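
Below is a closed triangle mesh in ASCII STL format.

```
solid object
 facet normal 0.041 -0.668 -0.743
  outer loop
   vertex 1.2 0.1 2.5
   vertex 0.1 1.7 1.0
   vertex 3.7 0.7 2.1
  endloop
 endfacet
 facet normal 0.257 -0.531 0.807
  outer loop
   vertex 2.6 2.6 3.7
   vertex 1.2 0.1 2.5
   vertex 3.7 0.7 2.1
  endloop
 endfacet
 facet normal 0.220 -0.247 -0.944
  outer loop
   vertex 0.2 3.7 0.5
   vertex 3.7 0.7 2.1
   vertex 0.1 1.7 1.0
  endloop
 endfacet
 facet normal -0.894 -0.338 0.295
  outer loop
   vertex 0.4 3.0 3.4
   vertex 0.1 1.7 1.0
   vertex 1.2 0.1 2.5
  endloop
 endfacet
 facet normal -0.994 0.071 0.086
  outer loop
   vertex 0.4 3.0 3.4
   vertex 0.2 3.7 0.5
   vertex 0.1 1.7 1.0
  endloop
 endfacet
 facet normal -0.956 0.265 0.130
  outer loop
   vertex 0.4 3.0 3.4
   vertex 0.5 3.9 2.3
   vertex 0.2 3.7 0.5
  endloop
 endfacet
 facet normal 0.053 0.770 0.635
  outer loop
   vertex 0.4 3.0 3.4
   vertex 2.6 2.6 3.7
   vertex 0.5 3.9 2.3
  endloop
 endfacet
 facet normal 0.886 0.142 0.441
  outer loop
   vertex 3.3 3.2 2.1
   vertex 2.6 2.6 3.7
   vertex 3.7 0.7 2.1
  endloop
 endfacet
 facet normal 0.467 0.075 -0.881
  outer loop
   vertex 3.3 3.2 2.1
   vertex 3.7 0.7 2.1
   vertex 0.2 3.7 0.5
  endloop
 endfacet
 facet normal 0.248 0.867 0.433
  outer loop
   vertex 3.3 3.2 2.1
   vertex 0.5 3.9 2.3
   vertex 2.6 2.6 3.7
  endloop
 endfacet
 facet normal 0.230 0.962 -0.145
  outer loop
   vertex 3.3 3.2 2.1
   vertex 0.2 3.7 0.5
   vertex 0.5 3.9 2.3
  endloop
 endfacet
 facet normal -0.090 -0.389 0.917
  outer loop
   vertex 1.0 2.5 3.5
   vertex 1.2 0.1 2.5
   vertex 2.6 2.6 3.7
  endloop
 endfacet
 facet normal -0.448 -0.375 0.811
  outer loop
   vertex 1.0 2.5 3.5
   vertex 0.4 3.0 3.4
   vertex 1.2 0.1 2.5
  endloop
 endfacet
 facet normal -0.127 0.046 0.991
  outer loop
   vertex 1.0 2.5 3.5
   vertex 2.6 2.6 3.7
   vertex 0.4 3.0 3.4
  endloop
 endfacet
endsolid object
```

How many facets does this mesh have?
14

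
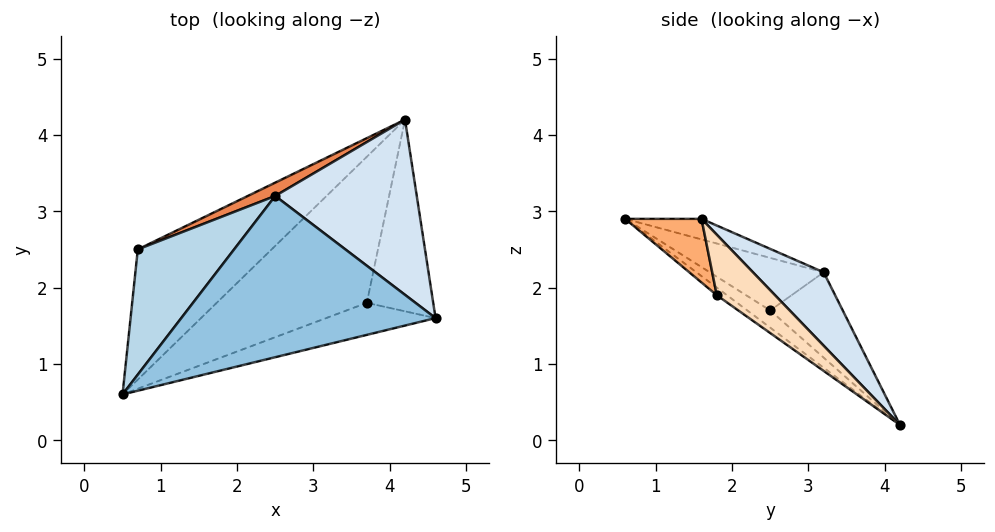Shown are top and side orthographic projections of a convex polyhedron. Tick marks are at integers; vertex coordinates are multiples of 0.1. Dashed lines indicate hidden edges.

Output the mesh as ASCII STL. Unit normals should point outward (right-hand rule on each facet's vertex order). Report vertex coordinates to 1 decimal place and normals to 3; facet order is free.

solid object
 facet normal -0.109 -0.523 -0.846
  outer loop
   vertex 0.7 2.5 1.7
   vertex 4.2 4.2 0.2
   vertex 0.5 0.6 2.9
  endloop
 endfacet
 facet normal -0.077 0.314 0.946
  outer loop
   vertex 2.5 3.2 2.2
   vertex 0.5 0.6 2.9
   vertex 4.6 1.6 2.9
  endloop
 endfacet
 facet normal -0.410 0.518 0.751
  outer loop
   vertex 2.5 3.2 2.2
   vertex 0.7 2.5 1.7
   vertex 0.5 0.6 2.9
  endloop
 endfacet
 facet normal 0.327 0.705 0.630
  outer loop
   vertex 2.5 3.2 2.2
   vertex 4.6 1.6 2.9
   vertex 4.2 4.2 0.2
  endloop
 endfacet
 facet normal -0.390 0.912 0.125
  outer loop
   vertex 2.5 3.2 2.2
   vertex 4.2 4.2 0.2
   vertex 0.7 2.5 1.7
  endloop
 endfacet
 facet normal 0.219 -0.900 -0.377
  outer loop
   vertex 3.7 1.8 1.9
   vertex 4.6 1.6 2.9
   vertex 0.5 0.6 2.9
  endloop
 endfacet
 facet normal -0.042 -0.572 -0.819
  outer loop
   vertex 3.7 1.8 1.9
   vertex 0.5 0.6 2.9
   vertex 4.2 4.2 0.2
  endloop
 endfacet
 facet normal 0.561 -0.553 -0.616
  outer loop
   vertex 3.7 1.8 1.9
   vertex 4.2 4.2 0.2
   vertex 4.6 1.6 2.9
  endloop
 endfacet
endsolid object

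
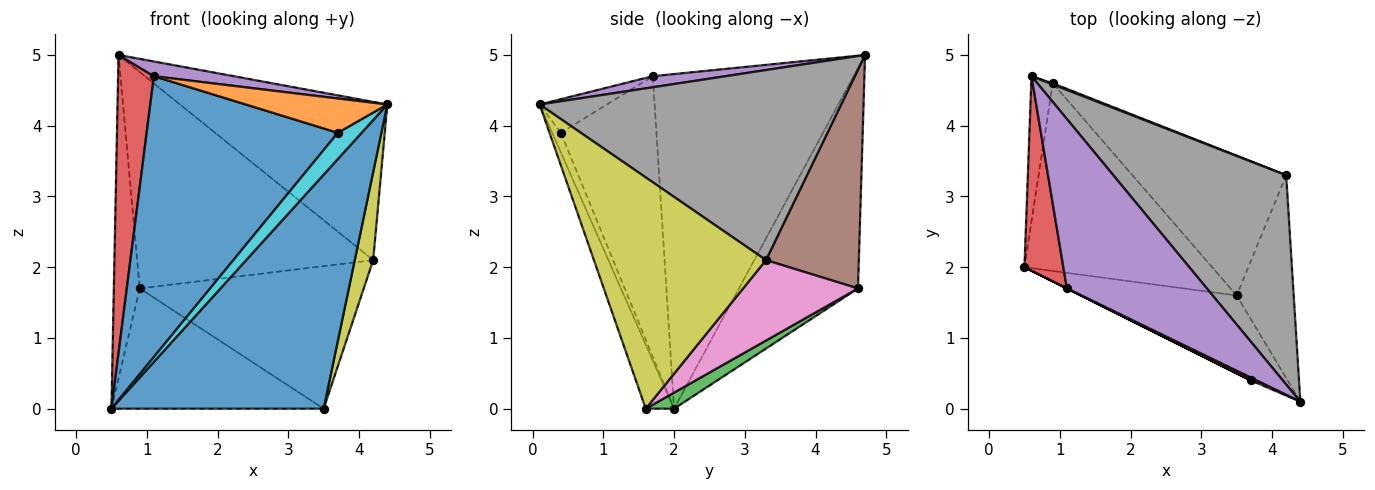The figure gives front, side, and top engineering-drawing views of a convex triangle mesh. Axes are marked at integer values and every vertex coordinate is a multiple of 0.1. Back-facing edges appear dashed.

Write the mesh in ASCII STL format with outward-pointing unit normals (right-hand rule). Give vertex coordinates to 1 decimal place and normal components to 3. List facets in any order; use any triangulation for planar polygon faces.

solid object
 facet normal -0.126 -0.945 -0.303
  outer loop
   vertex 3.5 1.6 0.0
   vertex 4.4 0.1 4.3
   vertex 0.5 2.0 0.0
  endloop
 endfacet
 facet normal -0.973 0.212 -0.095
  outer loop
   vertex 0.9 4.6 1.7
   vertex 0.5 2.0 0.0
   vertex 0.6 4.7 5.0
  endloop
 endfacet
 facet normal 0.072 0.538 -0.840
  outer loop
   vertex 0.9 4.6 1.7
   vertex 3.5 1.6 0.0
   vertex 0.5 2.0 0.0
  endloop
 endfacet
 facet normal -0.978 -0.174 0.114
  outer loop
   vertex 1.1 1.7 4.7
   vertex 0.6 4.7 5.0
   vertex 0.5 2.0 0.0
  endloop
 endfacet
 facet normal 0.079 -0.086 0.993
  outer loop
   vertex 1.1 1.7 4.7
   vertex 4.4 0.1 4.3
   vertex 0.6 4.7 5.0
  endloop
 endfacet
 facet normal 0.366 0.931 0.005
  outer loop
   vertex 4.2 3.3 2.1
   vertex 0.9 4.6 1.7
   vertex 0.6 4.7 5.0
  endloop
 endfacet
 facet normal 0.344 0.671 -0.657
  outer loop
   vertex 4.2 3.3 2.1
   vertex 3.5 1.6 0.0
   vertex 0.9 4.6 1.7
  endloop
 endfacet
 facet normal 0.659 0.453 0.600
  outer loop
   vertex 4.2 3.3 2.1
   vertex 0.6 4.7 5.0
   vertex 4.4 0.1 4.3
  endloop
 endfacet
 facet normal 0.966 -0.103 -0.238
  outer loop
   vertex 4.2 3.3 2.1
   vertex 4.4 0.1 4.3
   vertex 3.5 1.6 0.0
  endloop
 endfacet
 facet normal -0.341 -0.934 -0.103
  outer loop
   vertex 3.7 0.4 3.9
   vertex 0.5 2.0 0.0
   vertex 4.4 0.1 4.3
  endloop
 endfacet
 facet normal -0.447 -0.894 0.000
  outer loop
   vertex 3.7 0.4 3.9
   vertex 1.1 1.7 4.7
   vertex 0.5 2.0 0.0
  endloop
 endfacet
 facet normal -0.428 -0.901 0.073
  outer loop
   vertex 3.7 0.4 3.9
   vertex 4.4 0.1 4.3
   vertex 1.1 1.7 4.7
  endloop
 endfacet
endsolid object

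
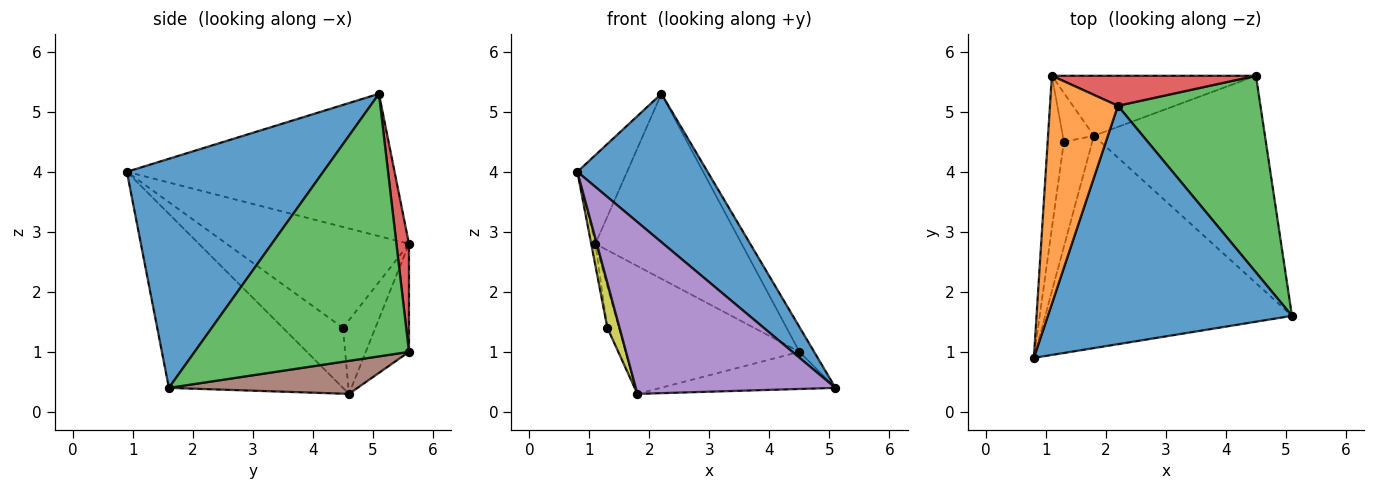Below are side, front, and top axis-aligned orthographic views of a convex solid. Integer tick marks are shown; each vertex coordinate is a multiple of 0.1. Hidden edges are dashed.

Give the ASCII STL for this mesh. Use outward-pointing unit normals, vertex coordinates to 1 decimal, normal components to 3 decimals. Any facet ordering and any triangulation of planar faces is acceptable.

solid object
 facet normal 0.623 -0.413 0.664
  outer loop
   vertex 2.2 5.1 5.3
   vertex 0.8 0.9 4.0
   vertex 5.1 1.6 0.4
  endloop
 endfacet
 facet normal -0.890 0.165 0.425
  outer loop
   vertex 2.2 5.1 5.3
   vertex 1.1 5.6 2.8
   vertex 0.8 0.9 4.0
  endloop
 endfacet
 facet normal 0.877 0.060 0.476
  outer loop
   vertex 4.5 5.6 1.0
   vertex 2.2 5.1 5.3
   vertex 5.1 1.6 0.4
  endloop
 endfacet
 facet normal 0.084 0.984 0.160
  outer loop
   vertex 4.5 5.6 1.0
   vertex 1.1 5.6 2.8
   vertex 2.2 5.1 5.3
  endloop
 endfacet
 facet normal -0.481 -0.552 -0.682
  outer loop
   vertex 1.8 4.6 0.3
   vertex 5.1 1.6 0.4
   vertex 0.8 0.9 4.0
  endloop
 endfacet
 facet normal 0.187 0.173 -0.967
  outer loop
   vertex 1.8 4.6 0.3
   vertex 4.5 5.6 1.0
   vertex 5.1 1.6 0.4
  endloop
 endfacet
 facet normal -0.220 0.883 -0.415
  outer loop
   vertex 1.8 4.6 0.3
   vertex 1.1 5.6 2.8
   vertex 4.5 5.6 1.0
  endloop
 endfacet
 facet normal -0.987 0.022 -0.159
  outer loop
   vertex 1.3 4.5 1.4
   vertex 0.8 0.9 4.0
   vertex 1.1 5.6 2.8
  endloop
 endfacet
 facet normal -0.889 -0.180 -0.421
  outer loop
   vertex 1.3 4.5 1.4
   vertex 1.8 4.6 0.3
   vertex 0.8 0.9 4.0
  endloop
 endfacet
 facet normal -0.875 0.311 -0.370
  outer loop
   vertex 1.3 4.5 1.4
   vertex 1.1 5.6 2.8
   vertex 1.8 4.6 0.3
  endloop
 endfacet
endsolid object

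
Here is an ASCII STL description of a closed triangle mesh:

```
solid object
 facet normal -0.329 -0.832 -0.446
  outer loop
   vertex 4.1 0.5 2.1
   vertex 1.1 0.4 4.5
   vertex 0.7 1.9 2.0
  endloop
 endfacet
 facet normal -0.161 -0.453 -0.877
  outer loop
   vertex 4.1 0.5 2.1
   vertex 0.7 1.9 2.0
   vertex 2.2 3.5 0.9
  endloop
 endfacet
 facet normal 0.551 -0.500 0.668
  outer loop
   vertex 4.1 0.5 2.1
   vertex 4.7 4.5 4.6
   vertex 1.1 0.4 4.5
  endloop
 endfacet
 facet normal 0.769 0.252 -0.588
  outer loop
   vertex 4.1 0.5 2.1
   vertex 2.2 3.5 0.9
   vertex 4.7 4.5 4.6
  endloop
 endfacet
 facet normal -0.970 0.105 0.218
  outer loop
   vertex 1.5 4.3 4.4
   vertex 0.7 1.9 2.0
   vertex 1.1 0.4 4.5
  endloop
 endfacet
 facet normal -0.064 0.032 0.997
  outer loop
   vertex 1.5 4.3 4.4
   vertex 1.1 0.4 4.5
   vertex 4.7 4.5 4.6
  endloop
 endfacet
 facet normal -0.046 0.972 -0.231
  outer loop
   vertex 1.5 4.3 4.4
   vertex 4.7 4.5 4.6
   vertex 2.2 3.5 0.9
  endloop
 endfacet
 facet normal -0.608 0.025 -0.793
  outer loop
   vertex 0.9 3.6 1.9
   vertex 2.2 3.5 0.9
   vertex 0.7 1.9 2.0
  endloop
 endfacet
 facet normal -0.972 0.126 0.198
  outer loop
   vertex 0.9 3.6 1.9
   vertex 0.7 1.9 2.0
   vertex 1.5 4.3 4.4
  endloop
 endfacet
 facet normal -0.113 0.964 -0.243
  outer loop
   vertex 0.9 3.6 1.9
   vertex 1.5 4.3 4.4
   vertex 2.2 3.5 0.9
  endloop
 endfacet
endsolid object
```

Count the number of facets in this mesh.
10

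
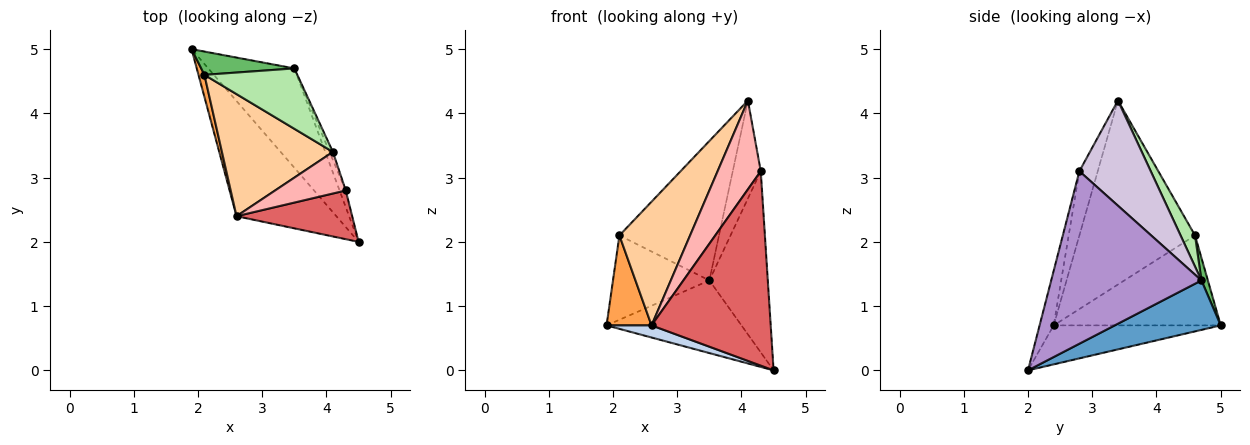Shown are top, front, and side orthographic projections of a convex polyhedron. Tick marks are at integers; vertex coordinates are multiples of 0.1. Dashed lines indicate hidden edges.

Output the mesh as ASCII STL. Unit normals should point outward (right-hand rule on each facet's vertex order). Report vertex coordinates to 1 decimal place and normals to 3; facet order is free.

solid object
 facet normal 0.421 0.536 -0.732
  outer loop
   vertex 3.5 4.7 1.4
   vertex 4.5 2.0 0.0
   vertex 1.9 5.0 0.7
  endloop
 endfacet
 facet normal -0.362 -0.097 -0.927
  outer loop
   vertex 2.6 2.4 0.7
   vertex 1.9 5.0 0.7
   vertex 4.5 2.0 0.0
  endloop
 endfacet
 facet normal -0.964 -0.259 0.064
  outer loop
   vertex 2.1 4.6 2.1
   vertex 1.9 5.0 0.7
   vertex 2.6 2.4 0.7
  endloop
 endfacet
 facet normal -0.759 -0.464 0.458
  outer loop
   vertex 2.1 4.6 2.1
   vertex 2.6 2.4 0.7
   vertex 4.1 3.4 4.2
  endloop
 endfacet
 facet normal 0.064 0.962 0.266
  outer loop
   vertex 2.1 4.6 2.1
   vertex 3.5 4.7 1.4
   vertex 1.9 5.0 0.7
  endloop
 endfacet
 facet normal 0.132 0.910 0.394
  outer loop
   vertex 2.1 4.6 2.1
   vertex 4.1 3.4 4.2
   vertex 3.5 4.7 1.4
  endloop
 endfacet
 facet normal -0.114 -0.964 0.241
  outer loop
   vertex 4.3 2.8 3.1
   vertex 2.6 2.4 0.7
   vertex 4.5 2.0 0.0
  endloop
 endfacet
 facet normal -0.360 -0.845 0.396
  outer loop
   vertex 4.3 2.8 3.1
   vertex 4.1 3.4 4.2
   vertex 2.6 2.4 0.7
  endloop
 endfacet
 facet normal 0.931 0.362 -0.033
  outer loop
   vertex 4.3 2.8 3.1
   vertex 4.5 2.0 0.0
   vertex 3.5 4.7 1.4
  endloop
 endfacet
 facet normal 0.931 0.365 -0.030
  outer loop
   vertex 4.3 2.8 3.1
   vertex 3.5 4.7 1.4
   vertex 4.1 3.4 4.2
  endloop
 endfacet
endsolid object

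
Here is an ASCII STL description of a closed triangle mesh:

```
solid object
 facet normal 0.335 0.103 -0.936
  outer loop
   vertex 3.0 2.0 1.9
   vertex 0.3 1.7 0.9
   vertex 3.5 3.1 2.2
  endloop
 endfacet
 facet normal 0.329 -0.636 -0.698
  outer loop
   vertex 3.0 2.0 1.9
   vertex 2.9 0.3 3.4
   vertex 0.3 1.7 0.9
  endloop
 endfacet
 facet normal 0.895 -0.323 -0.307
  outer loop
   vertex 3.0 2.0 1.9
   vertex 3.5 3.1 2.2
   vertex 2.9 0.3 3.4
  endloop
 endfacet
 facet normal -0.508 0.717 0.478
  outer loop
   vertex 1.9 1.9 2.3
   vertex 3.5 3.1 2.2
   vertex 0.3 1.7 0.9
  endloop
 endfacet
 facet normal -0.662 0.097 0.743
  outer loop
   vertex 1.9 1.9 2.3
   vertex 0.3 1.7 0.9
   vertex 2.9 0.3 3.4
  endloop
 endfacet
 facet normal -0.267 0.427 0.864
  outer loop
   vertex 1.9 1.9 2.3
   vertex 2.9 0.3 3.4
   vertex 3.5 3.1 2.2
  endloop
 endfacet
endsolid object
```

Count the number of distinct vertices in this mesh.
5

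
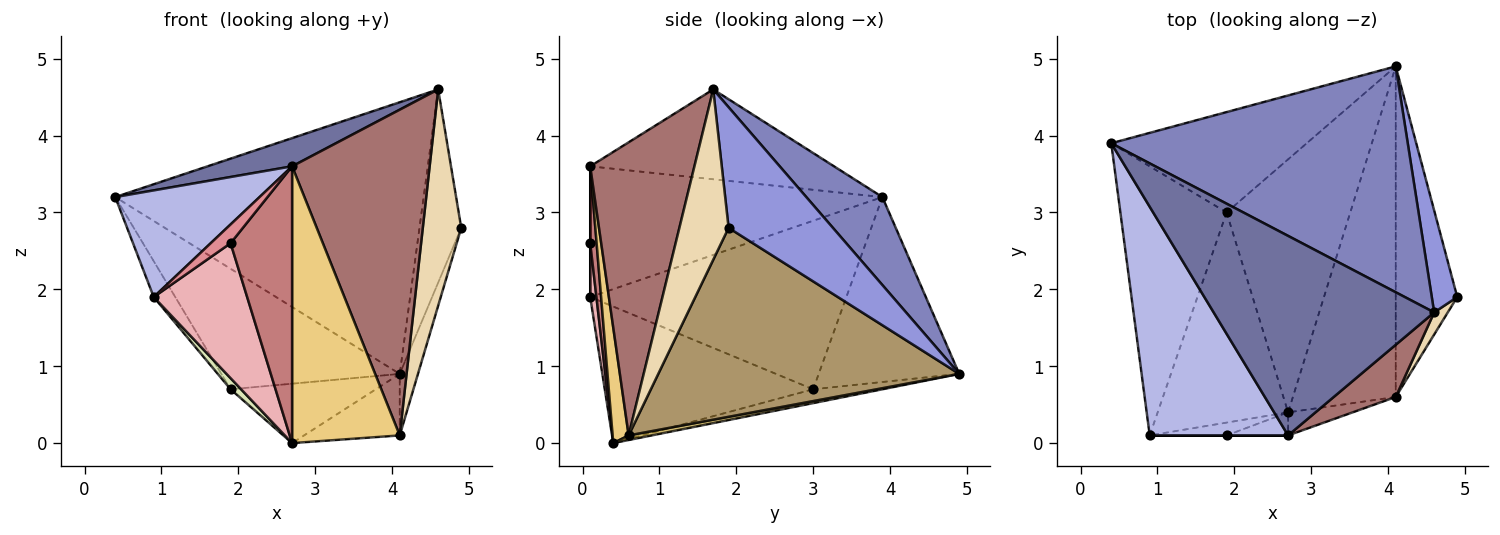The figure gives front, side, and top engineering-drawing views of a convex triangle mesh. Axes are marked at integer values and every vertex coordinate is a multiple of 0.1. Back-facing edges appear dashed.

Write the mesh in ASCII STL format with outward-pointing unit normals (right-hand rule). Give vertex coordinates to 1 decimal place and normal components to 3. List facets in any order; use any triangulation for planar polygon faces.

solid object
 facet normal -0.374 -0.130 0.918
  outer loop
   vertex 4.6 1.7 4.6
   vertex 0.4 3.9 3.2
   vertex 2.7 0.1 3.6
  endloop
 endfacet
 facet normal 0.186 0.755 0.628
  outer loop
   vertex 4.6 1.7 4.6
   vertex 4.1 4.9 0.9
   vertex 0.4 3.9 3.2
  endloop
 endfacet
 facet normal 0.911 0.365 0.192
  outer loop
   vertex 4.6 1.7 4.6
   vertex 4.9 1.9 2.8
   vertex 4.1 4.9 0.9
  endloop
 endfacet
 facet normal -0.650 -0.321 0.689
  outer loop
   vertex 0.9 0.1 1.9
   vertex 2.7 0.1 3.6
   vertex 0.4 3.9 3.2
  endloop
 endfacet
 facet normal -0.518 0.657 -0.547
  outer loop
   vertex 1.9 3.0 0.7
   vertex 0.4 3.9 3.2
   vertex 4.1 4.9 0.9
  endloop
 endfacet
 facet normal -0.108 0.227 -0.968
  outer loop
   vertex 1.9 3.0 0.7
   vertex 4.1 4.9 0.9
   vertex 2.7 0.4 0.0
  endloop
 endfacet
 facet normal -0.844 0.071 -0.532
  outer loop
   vertex 1.9 3.0 0.7
   vertex 0.9 0.1 1.9
   vertex 0.4 3.9 3.2
  endloop
 endfacet
 facet normal -0.723 -0.036 -0.690
  outer loop
   vertex 1.9 3.0 0.7
   vertex 2.7 0.4 0.0
   vertex 0.9 0.1 1.9
  endloop
 endfacet
 facet normal 0.949 0.057 -0.309
  outer loop
   vertex 4.1 0.6 0.1
   vertex 4.1 4.9 0.9
   vertex 4.9 1.9 2.8
  endloop
 endfacet
 facet normal 0.044 0.183 -0.982
  outer loop
   vertex 4.1 0.6 0.1
   vertex 2.7 0.4 0.0
   vertex 4.1 4.9 0.9
  endloop
 endfacet
 facet normal 0.147 -0.986 -0.082
  outer loop
   vertex 4.1 0.6 0.1
   vertex 2.7 0.1 3.6
   vertex 2.7 0.4 0.0
  endloop
 endfacet
 facet normal 0.786 -0.614 0.063
  outer loop
   vertex 4.1 0.6 0.1
   vertex 4.9 1.9 2.8
   vertex 4.6 1.7 4.6
  endloop
 endfacet
 facet normal 0.599 -0.791 0.127
  outer loop
   vertex 4.1 0.6 0.1
   vertex 4.6 1.7 4.6
   vertex 2.7 0.1 3.6
  endloop
 endfacet
 facet normal 0.103 -0.991 -0.083
  outer loop
   vertex 1.9 0.1 2.6
   vertex 2.7 0.4 0.0
   vertex 2.7 0.1 3.6
  endloop
 endfacet
 facet normal 0.000 -1.000 0.000
  outer loop
   vertex 1.9 0.1 2.6
   vertex 2.7 0.1 3.6
   vertex 0.9 0.1 1.9
  endloop
 endfacet
 facet normal 0.066 -0.993 -0.094
  outer loop
   vertex 1.9 0.1 2.6
   vertex 0.9 0.1 1.9
   vertex 2.7 0.4 0.0
  endloop
 endfacet
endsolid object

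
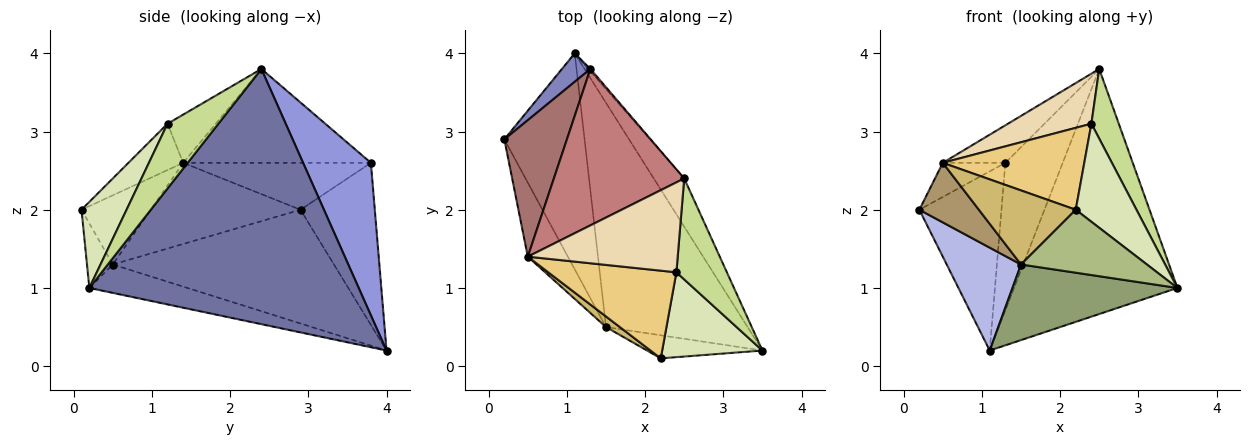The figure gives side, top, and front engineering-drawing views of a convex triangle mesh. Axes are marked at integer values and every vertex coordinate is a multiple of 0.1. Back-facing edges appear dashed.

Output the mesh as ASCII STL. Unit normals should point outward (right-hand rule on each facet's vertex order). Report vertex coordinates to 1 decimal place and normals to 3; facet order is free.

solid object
 facet normal 0.851 0.516 -0.102
  outer loop
   vertex 2.5 2.4 3.8
   vertex 3.5 0.2 1.0
   vertex 1.1 4.0 0.2
  endloop
 endfacet
 facet normal -0.666 0.736 0.117
  outer loop
   vertex 1.3 3.8 2.6
   vertex 1.1 4.0 0.2
   vertex 0.2 2.9 2.0
  endloop
 endfacet
 facet normal 0.763 0.646 -0.010
  outer loop
   vertex 1.3 3.8 2.6
   vertex 2.5 2.4 3.8
   vertex 1.1 4.0 0.2
  endloop
 endfacet
 facet normal -0.788 -0.265 -0.556
  outer loop
   vertex 1.5 0.5 1.3
   vertex 0.2 2.9 2.0
   vertex 1.1 4.0 0.2
  endloop
 endfacet
 facet normal -0.187 -0.314 -0.931
  outer loop
   vertex 1.5 0.5 1.3
   vertex 1.1 4.0 0.2
   vertex 3.5 0.2 1.0
  endloop
 endfacet
 facet normal -0.189 -0.922 -0.338
  outer loop
   vertex 2.2 0.1 2.0
   vertex 1.5 0.5 1.3
   vertex 3.5 0.2 1.0
  endloop
 endfacet
 facet normal 0.726 -0.391 0.566
  outer loop
   vertex 2.4 1.2 3.1
   vertex 3.5 0.2 1.0
   vertex 2.5 2.4 3.8
  endloop
 endfacet
 facet normal 0.490 -0.659 0.570
  outer loop
   vertex 2.4 1.2 3.1
   vertex 2.2 0.1 2.0
   vertex 3.5 0.2 1.0
  endloop
 endfacet
 facet normal -0.845 -0.336 -0.417
  outer loop
   vertex 0.5 1.4 2.6
   vertex 0.2 2.9 2.0
   vertex 1.5 0.5 1.3
  endloop
 endfacet
 facet normal -0.577 -0.808 0.115
  outer loop
   vertex 0.5 1.4 2.6
   vertex 1.5 0.5 1.3
   vertex 2.2 0.1 2.0
  endloop
 endfacet
 facet normal -0.255 -0.660 0.706
  outer loop
   vertex 0.5 1.4 2.6
   vertex 2.2 0.1 2.0
   vertex 2.4 1.2 3.1
  endloop
 endfacet
 facet normal -0.271 -0.468 0.841
  outer loop
   vertex 0.5 1.4 2.6
   vertex 2.4 1.2 3.1
   vertex 2.5 2.4 3.8
  endloop
 endfacet
 facet normal -0.588 0.196 0.784
  outer loop
   vertex 0.5 1.4 2.6
   vertex 1.3 3.8 2.6
   vertex 0.2 2.9 2.0
  endloop
 endfacet
 facet normal -0.574 0.191 0.797
  outer loop
   vertex 0.5 1.4 2.6
   vertex 2.5 2.4 3.8
   vertex 1.3 3.8 2.6
  endloop
 endfacet
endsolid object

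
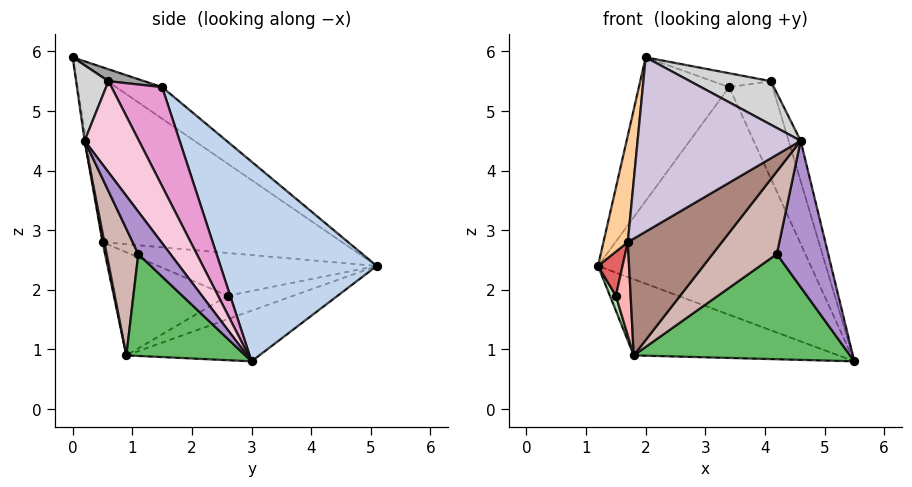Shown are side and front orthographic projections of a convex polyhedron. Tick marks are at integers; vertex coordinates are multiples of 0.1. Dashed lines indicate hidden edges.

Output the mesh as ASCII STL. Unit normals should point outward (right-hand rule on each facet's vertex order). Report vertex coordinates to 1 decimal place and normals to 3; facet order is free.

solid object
 facet normal -0.198 0.304 -0.932
  outer loop
   vertex 1.8 0.9 0.9
   vertex 1.2 5.1 2.4
   vertex 5.5 3.0 0.8
  endloop
 endfacet
 facet normal 0.522 0.711 0.470
  outer loop
   vertex 3.4 1.5 5.4
   vertex 5.5 3.0 0.8
   vertex 1.2 5.1 2.4
  endloop
 endfacet
 facet normal -0.264 0.517 0.814
  outer loop
   vertex 3.4 1.5 5.4
   vertex 1.2 5.1 2.4
   vertex 2.0 0.0 5.9
  endloop
 endfacet
 facet normal -0.992 -0.101 0.080
  outer loop
   vertex 1.7 0.5 2.8
   vertex 2.0 0.0 5.9
   vertex 1.2 5.1 2.4
  endloop
 endfacet
 facet normal 0.417 -0.759 -0.500
  outer loop
   vertex 4.2 1.1 2.6
   vertex 1.8 0.9 0.9
   vertex 5.5 3.0 0.8
  endloop
 endfacet
 facet normal -0.986 -0.090 -0.143
  outer loop
   vertex 1.5 2.6 1.9
   vertex 1.2 5.1 2.4
   vertex 1.8 0.9 0.9
  endloop
 endfacet
 facet normal -0.993 -0.111 -0.039
  outer loop
   vertex 1.5 2.6 1.9
   vertex 1.7 0.5 2.8
   vertex 1.2 5.1 2.4
  endloop
 endfacet
 facet normal -0.989 -0.128 -0.079
  outer loop
   vertex 1.5 2.6 1.9
   vertex 1.8 0.9 0.9
   vertex 1.7 0.5 2.8
  endloop
 endfacet
 facet normal 0.471 -0.755 -0.457
  outer loop
   vertex 4.6 0.2 4.5
   vertex 4.2 1.1 2.6
   vertex 5.5 3.0 0.8
  endloop
 endfacet
 facet normal -0.009 -0.987 -0.158
  outer loop
   vertex 4.6 0.2 4.5
   vertex 2.0 0.0 5.9
   vertex 1.7 0.5 2.8
  endloop
 endfacet
 facet normal 0.019 -0.979 -0.205
  outer loop
   vertex 4.6 0.2 4.5
   vertex 1.7 0.5 2.8
   vertex 1.8 0.9 0.9
  endloop
 endfacet
 facet normal 0.392 -0.797 -0.460
  outer loop
   vertex 4.6 0.2 4.5
   vertex 1.8 0.9 0.9
   vertex 4.2 1.1 2.6
  endloop
 endfacet
 facet normal 0.662 0.569 0.488
  outer loop
   vertex 4.1 0.6 5.5
   vertex 5.5 3.0 0.8
   vertex 3.4 1.5 5.4
  endloop
 endfacet
 facet normal 0.906 0.201 0.373
  outer loop
   vertex 4.1 0.6 5.5
   vertex 4.6 0.2 4.5
   vertex 5.5 3.0 0.8
  endloop
 endfacet
 facet normal 0.126 0.206 0.970
  outer loop
   vertex 4.1 0.6 5.5
   vertex 3.4 1.5 5.4
   vertex 2.0 0.0 5.9
  endloop
 endfacet
 facet normal 0.324 -0.811 0.487
  outer loop
   vertex 4.1 0.6 5.5
   vertex 2.0 0.0 5.9
   vertex 4.6 0.2 4.5
  endloop
 endfacet
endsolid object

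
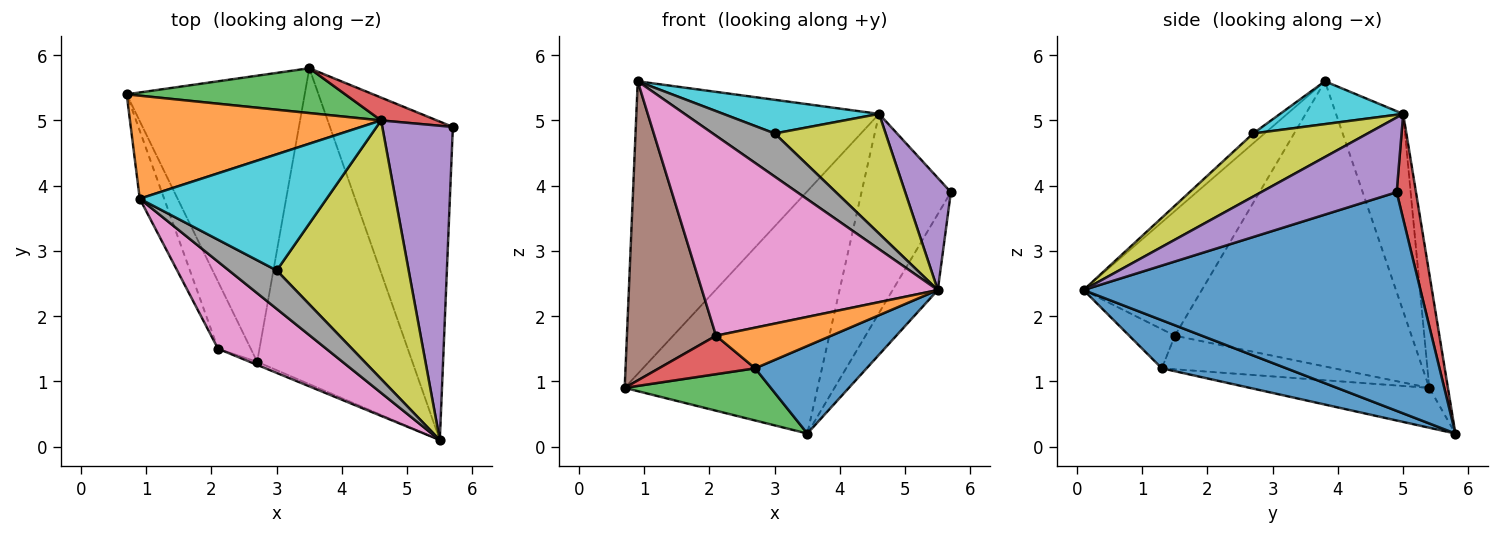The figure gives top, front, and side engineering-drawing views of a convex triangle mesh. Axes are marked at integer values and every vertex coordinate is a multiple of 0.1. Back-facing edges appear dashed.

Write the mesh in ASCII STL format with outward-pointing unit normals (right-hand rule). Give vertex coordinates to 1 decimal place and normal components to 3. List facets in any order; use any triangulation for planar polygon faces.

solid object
 facet normal 0.866 0.116 -0.487
  outer loop
   vertex 3.5 5.8 0.2
   vertex 5.7 4.9 3.9
   vertex 5.5 0.1 2.4
  endloop
 endfacet
 facet normal -0.253 0.913 0.321
  outer loop
   vertex 4.6 5.0 5.1
   vertex 0.7 5.4 0.9
   vertex 0.9 3.8 5.6
  endloop
 endfacet
 facet normal -0.095 0.979 0.181
  outer loop
   vertex 4.6 5.0 5.1
   vertex 3.5 5.8 0.2
   vertex 0.7 5.4 0.9
  endloop
 endfacet
 facet normal 0.210 0.971 0.111
  outer loop
   vertex 4.6 5.0 5.1
   vertex 5.7 4.9 3.9
   vertex 3.5 5.8 0.2
  endloop
 endfacet
 facet normal 0.706 -0.238 0.667
  outer loop
   vertex 4.6 5.0 5.1
   vertex 5.5 0.1 2.4
   vertex 5.7 4.9 3.9
  endloop
 endfacet
 facet normal -0.933 -0.351 -0.080
  outer loop
   vertex 2.1 1.5 1.7
   vertex 0.9 3.8 5.6
   vertex 0.7 5.4 0.9
  endloop
 endfacet
 facet normal -0.418 -0.833 0.363
  outer loop
   vertex 2.1 1.5 1.7
   vertex 5.5 0.1 2.4
   vertex 0.9 3.8 5.6
  endloop
 endfacet
 facet normal -0.136 -0.740 0.659
  outer loop
   vertex 3.0 2.7 4.8
   vertex 0.9 3.8 5.6
   vertex 5.5 0.1 2.4
  endloop
 endfacet
 facet normal 0.398 -0.386 0.832
  outer loop
   vertex 3.0 2.7 4.8
   vertex 5.5 0.1 2.4
   vertex 4.6 5.0 5.1
  endloop
 endfacet
 facet normal 0.215 -0.272 0.938
  outer loop
   vertex 3.0 2.7 4.8
   vertex 4.6 5.0 5.1
   vertex 0.9 3.8 5.6
  endloop
 endfacet
 facet normal 0.286 -0.256 -0.923
  outer loop
   vertex 2.7 1.3 1.2
   vertex 3.5 5.8 0.2
   vertex 5.5 0.1 2.4
  endloop
 endfacet
 facet normal -0.367 -0.927 -0.070
  outer loop
   vertex 2.7 1.3 1.2
   vertex 5.5 0.1 2.4
   vertex 2.1 1.5 1.7
  endloop
 endfacet
 facet normal -0.215 -0.175 -0.961
  outer loop
   vertex 2.7 1.3 1.2
   vertex 0.7 5.4 0.9
   vertex 3.5 5.8 0.2
  endloop
 endfacet
 facet normal -0.664 -0.372 -0.649
  outer loop
   vertex 2.7 1.3 1.2
   vertex 2.1 1.5 1.7
   vertex 0.7 5.4 0.9
  endloop
 endfacet
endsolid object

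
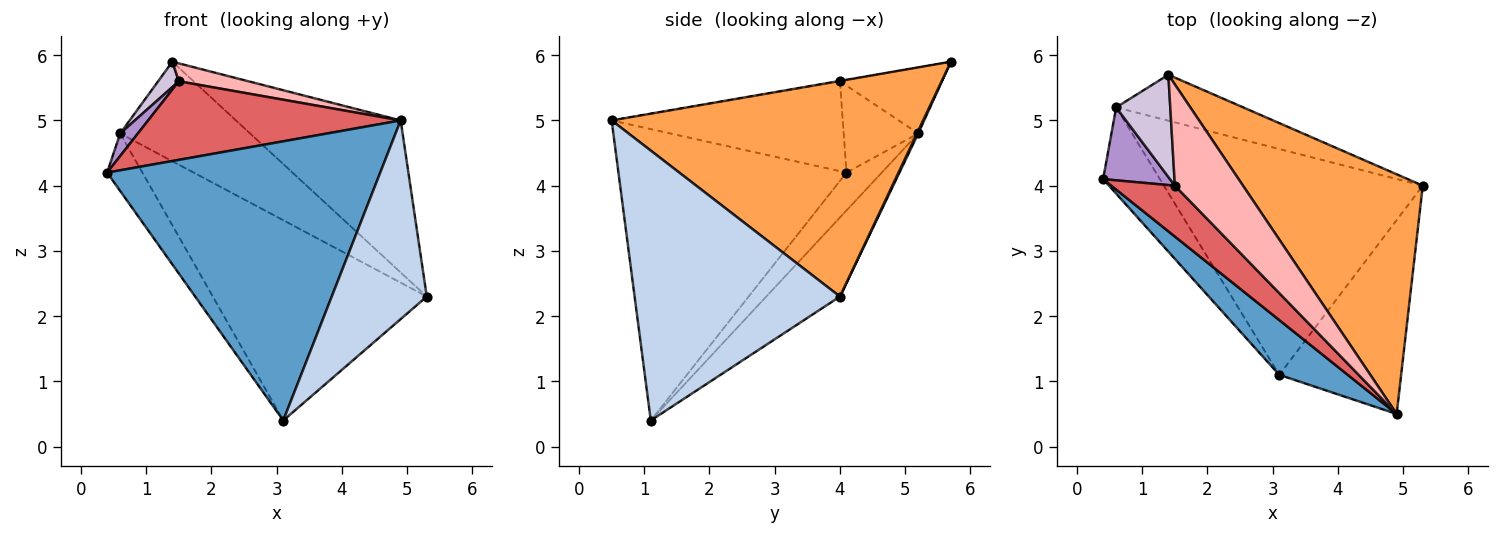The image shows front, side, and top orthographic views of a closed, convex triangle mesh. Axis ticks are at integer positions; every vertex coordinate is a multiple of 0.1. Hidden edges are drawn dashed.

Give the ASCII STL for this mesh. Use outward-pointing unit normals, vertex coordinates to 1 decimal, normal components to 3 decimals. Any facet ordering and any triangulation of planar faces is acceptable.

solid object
 facet normal -0.634 -0.759 0.149
  outer loop
   vertex 3.1 1.1 0.4
   vertex 4.9 0.5 5.0
   vertex 0.4 4.1 4.2
  endloop
 endfacet
 facet normal 0.840 -0.389 -0.379
  outer loop
   vertex 3.1 1.1 0.4
   vertex 5.3 4.0 2.3
   vertex 4.9 0.5 5.0
  endloop
 endfacet
 facet normal 0.712 0.376 0.593
  outer loop
   vertex 1.4 5.7 5.9
   vertex 4.9 0.5 5.0
   vertex 5.3 4.0 2.3
  endloop
 endfacet
 facet normal 0.009 0.908 -0.419
  outer loop
   vertex 0.6 5.2 4.8
   vertex 1.4 5.7 5.9
   vertex 5.3 4.0 2.3
  endloop
 endfacet
 facet normal -0.485 0.485 -0.728
  outer loop
   vertex 0.6 5.2 4.8
   vertex 3.1 1.1 0.4
   vertex 0.4 4.1 4.2
  endloop
 endfacet
 facet normal -0.223 0.647 -0.729
  outer loop
   vertex 0.6 5.2 4.8
   vertex 5.3 4.0 2.3
   vertex 3.1 1.1 0.4
  endloop
 endfacet
 facet normal -0.609 -0.666 0.431
  outer loop
   vertex 1.5 4.0 5.6
   vertex 0.4 4.1 4.2
   vertex 4.9 0.5 5.0
  endloop
 endfacet
 facet normal -0.005 -0.174 0.985
  outer loop
   vertex 1.5 4.0 5.6
   vertex 4.9 0.5 5.0
   vertex 1.4 5.7 5.9
  endloop
 endfacet
 facet normal -0.779 -0.185 0.599
  outer loop
   vertex 1.5 4.0 5.6
   vertex 0.6 5.2 4.8
   vertex 0.4 4.1 4.2
  endloop
 endfacet
 facet normal -0.764 -0.155 0.626
  outer loop
   vertex 1.5 4.0 5.6
   vertex 1.4 5.7 5.9
   vertex 0.6 5.2 4.8
  endloop
 endfacet
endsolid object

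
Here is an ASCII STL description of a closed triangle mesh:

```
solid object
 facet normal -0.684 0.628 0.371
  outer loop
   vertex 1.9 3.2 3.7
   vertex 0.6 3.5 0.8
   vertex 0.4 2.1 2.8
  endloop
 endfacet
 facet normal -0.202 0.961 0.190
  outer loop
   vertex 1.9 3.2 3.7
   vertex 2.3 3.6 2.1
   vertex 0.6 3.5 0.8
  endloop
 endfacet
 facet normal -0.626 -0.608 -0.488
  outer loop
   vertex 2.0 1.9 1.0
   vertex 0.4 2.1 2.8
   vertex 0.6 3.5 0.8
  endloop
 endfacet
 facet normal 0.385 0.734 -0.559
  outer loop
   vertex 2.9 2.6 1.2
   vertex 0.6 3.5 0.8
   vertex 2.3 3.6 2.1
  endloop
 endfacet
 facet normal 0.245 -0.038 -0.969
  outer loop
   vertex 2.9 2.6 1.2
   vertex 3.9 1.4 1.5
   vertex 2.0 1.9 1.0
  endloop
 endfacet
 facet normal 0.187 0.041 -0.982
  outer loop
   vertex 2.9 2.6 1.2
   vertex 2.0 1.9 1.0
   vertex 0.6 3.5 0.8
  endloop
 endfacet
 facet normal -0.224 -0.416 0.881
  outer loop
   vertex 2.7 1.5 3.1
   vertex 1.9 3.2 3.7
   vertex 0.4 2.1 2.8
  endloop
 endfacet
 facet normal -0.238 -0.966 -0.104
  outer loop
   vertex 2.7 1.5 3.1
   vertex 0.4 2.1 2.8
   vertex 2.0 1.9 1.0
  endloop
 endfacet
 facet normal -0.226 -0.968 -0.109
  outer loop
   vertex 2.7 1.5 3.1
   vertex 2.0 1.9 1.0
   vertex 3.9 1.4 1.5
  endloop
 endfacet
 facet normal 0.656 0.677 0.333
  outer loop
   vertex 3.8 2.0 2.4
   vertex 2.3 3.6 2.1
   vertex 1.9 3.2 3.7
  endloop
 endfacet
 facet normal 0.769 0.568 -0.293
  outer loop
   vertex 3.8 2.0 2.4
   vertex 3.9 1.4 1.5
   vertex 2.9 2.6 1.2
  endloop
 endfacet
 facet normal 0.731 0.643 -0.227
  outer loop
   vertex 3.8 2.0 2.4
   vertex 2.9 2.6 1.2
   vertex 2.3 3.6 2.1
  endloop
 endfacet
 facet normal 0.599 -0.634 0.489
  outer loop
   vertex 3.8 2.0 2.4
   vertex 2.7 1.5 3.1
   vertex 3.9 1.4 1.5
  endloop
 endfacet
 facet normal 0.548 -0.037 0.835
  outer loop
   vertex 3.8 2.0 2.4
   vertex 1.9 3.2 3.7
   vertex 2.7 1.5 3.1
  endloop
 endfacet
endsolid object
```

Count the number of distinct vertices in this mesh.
9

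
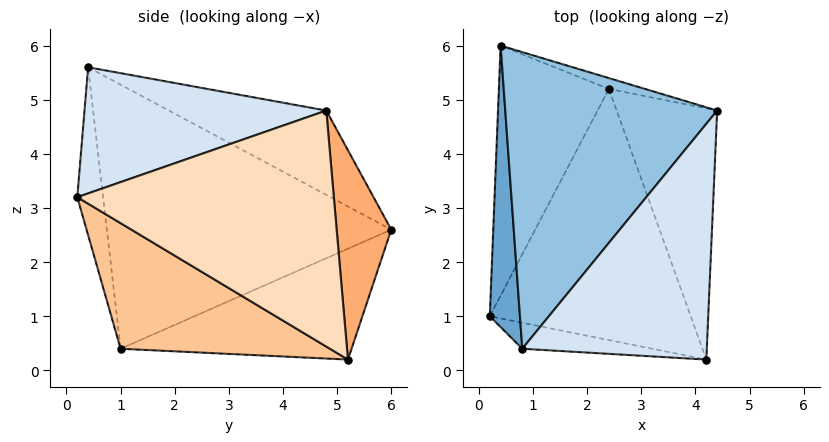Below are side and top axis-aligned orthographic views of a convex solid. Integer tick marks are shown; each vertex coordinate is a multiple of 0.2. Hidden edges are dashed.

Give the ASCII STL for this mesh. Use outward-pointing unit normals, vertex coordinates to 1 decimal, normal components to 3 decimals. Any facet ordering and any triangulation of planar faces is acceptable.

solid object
 facet normal -0.993 -0.010 0.113
  outer loop
   vertex 0.8 0.4 5.6
   vertex 0.4 6.0 2.6
   vertex 0.2 1.0 0.4
  endloop
 endfacet
 facet normal -0.334 0.426 0.840
  outer loop
   vertex 0.8 0.4 5.6
   vertex 4.4 4.8 4.8
   vertex 0.4 6.0 2.6
  endloop
 endfacet
 facet normal -0.128 -0.987 -0.099
  outer loop
   vertex 4.2 0.2 3.2
   vertex 0.8 0.4 5.6
   vertex 0.2 1.0 0.4
  endloop
 endfacet
 facet normal 0.539 -0.298 0.788
  outer loop
   vertex 4.2 0.2 3.2
   vertex 4.4 4.8 4.8
   vertex 0.8 0.4 5.6
  endloop
 endfacet
 facet normal -0.672 0.320 -0.667
  outer loop
   vertex 2.4 5.2 0.2
   vertex 0.2 1.0 0.4
   vertex 0.4 6.0 2.6
  endloop
 endfacet
 facet normal 0.314 0.948 -0.054
  outer loop
   vertex 2.4 5.2 0.2
   vertex 0.4 6.0 2.6
   vertex 4.4 4.8 4.8
  endloop
 endfacet
 facet normal 0.505 -0.303 -0.808
  outer loop
   vertex 2.4 5.2 0.2
   vertex 4.2 0.2 3.2
   vertex 0.2 1.0 0.4
  endloop
 endfacet
 facet normal 0.916 0.096 -0.390
  outer loop
   vertex 2.4 5.2 0.2
   vertex 4.4 4.8 4.8
   vertex 4.2 0.2 3.2
  endloop
 endfacet
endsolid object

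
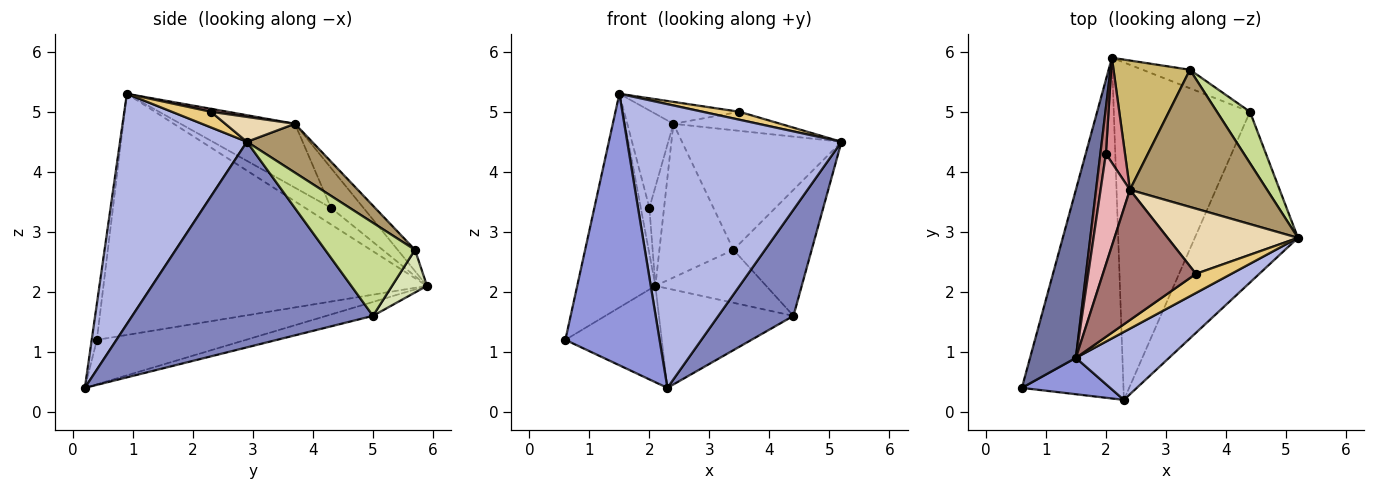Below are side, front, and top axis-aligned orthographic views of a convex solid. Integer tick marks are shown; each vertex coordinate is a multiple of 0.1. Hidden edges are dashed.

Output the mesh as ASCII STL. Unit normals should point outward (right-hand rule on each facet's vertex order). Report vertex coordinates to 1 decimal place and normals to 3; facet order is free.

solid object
 facet normal -0.956 0.231 0.182
  outer loop
   vertex 1.5 0.9 5.3
   vertex 2.1 5.9 2.1
   vertex 0.6 0.4 1.2
  endloop
 endfacet
 facet normal 0.861 -0.269 -0.432
  outer loop
   vertex 2.3 0.2 0.4
   vertex 4.4 5.0 1.6
   vertex 5.2 2.9 4.5
  endloop
 endfacet
 facet normal -0.054 -0.990 0.133
  outer loop
   vertex 2.3 0.2 0.4
   vertex 1.5 0.9 5.3
   vertex 0.6 0.4 1.2
  endloop
 endfacet
 facet normal 0.499 -0.843 0.202
  outer loop
   vertex 2.3 0.2 0.4
   vertex 5.2 2.9 4.5
   vertex 1.5 0.9 5.3
  endloop
 endfacet
 facet normal -0.388 0.251 -0.887
  outer loop
   vertex 2.3 0.2 0.4
   vertex 0.6 0.4 1.2
   vertex 2.1 5.9 2.1
  endloop
 endfacet
 facet normal -0.097 0.281 -0.955
  outer loop
   vertex 2.3 0.2 0.4
   vertex 2.1 5.9 2.1
   vertex 4.4 5.0 1.6
  endloop
 endfacet
 facet normal 0.728 0.634 0.258
  outer loop
   vertex 3.4 5.7 2.7
   vertex 5.2 2.9 4.5
   vertex 4.4 5.0 1.6
  endloop
 endfacet
 facet normal 0.285 0.905 -0.316
  outer loop
   vertex 3.4 5.7 2.7
   vertex 4.4 5.0 1.6
   vertex 2.1 5.9 2.1
  endloop
 endfacet
 facet normal 0.259 0.635 0.728
  outer loop
   vertex 3.4 5.7 2.7
   vertex 2.4 3.7 4.8
   vertex 5.2 2.9 4.5
  endloop
 endfacet
 facet normal -0.176 0.753 0.633
  outer loop
   vertex 3.4 5.7 2.7
   vertex 2.1 5.9 2.1
   vertex 2.4 3.7 4.8
  endloop
 endfacet
 facet normal 0.377 -0.355 0.855
  outer loop
   vertex 3.5 2.3 5.0
   vertex 1.5 0.9 5.3
   vertex 5.2 2.9 4.5
  endloop
 endfacet
 facet normal 0.180 0.276 0.944
  outer loop
   vertex 3.5 2.3 5.0
   vertex 5.2 2.9 4.5
   vertex 2.4 3.7 4.8
  endloop
 endfacet
 facet normal 0.032 0.166 0.986
  outer loop
   vertex 3.5 2.3 5.0
   vertex 2.4 3.7 4.8
   vertex 1.5 0.9 5.3
  endloop
 endfacet
 facet normal -0.905 0.302 0.302
  outer loop
   vertex 2.0 4.3 3.4
   vertex 2.1 5.9 2.1
   vertex 1.5 0.9 5.3
  endloop
 endfacet
 facet normal -0.835 0.377 0.400
  outer loop
   vertex 2.0 4.3 3.4
   vertex 2.4 3.7 4.8
   vertex 2.1 5.9 2.1
  endloop
 endfacet
 facet normal -0.853 0.344 0.391
  outer loop
   vertex 2.0 4.3 3.4
   vertex 1.5 0.9 5.3
   vertex 2.4 3.7 4.8
  endloop
 endfacet
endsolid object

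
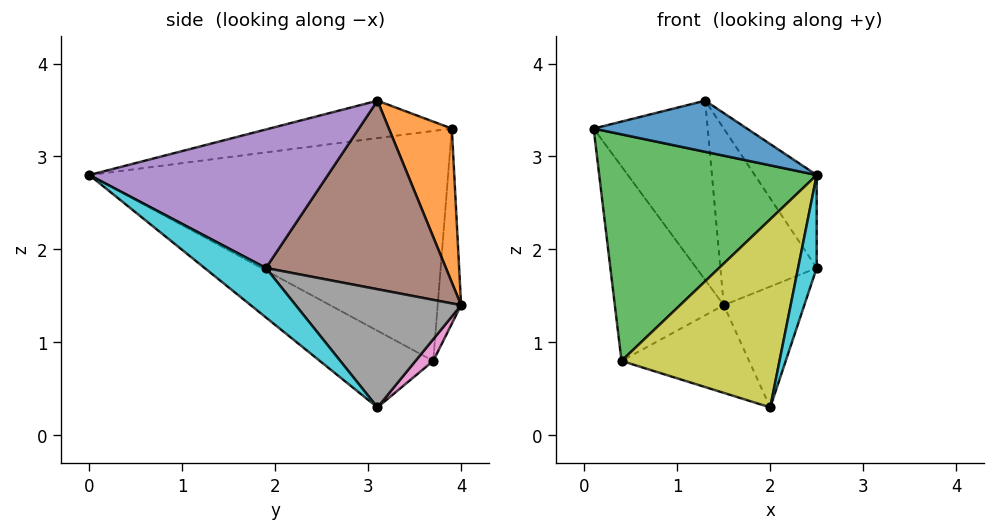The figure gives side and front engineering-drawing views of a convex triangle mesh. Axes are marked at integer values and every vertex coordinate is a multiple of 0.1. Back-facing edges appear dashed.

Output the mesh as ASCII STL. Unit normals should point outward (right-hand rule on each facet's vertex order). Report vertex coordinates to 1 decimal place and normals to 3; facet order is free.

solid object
 facet normal -0.457 -0.384 0.803
  outer loop
   vertex 1.3 3.1 3.6
   vertex 0.1 3.9 3.3
   vertex 2.5 0.0 2.8
  endloop
 endfacet
 facet normal 0.448 0.812 0.373
  outer loop
   vertex 1.3 3.1 3.6
   vertex 1.5 4.0 1.4
   vertex 0.1 3.9 3.3
  endloop
 endfacet
 facet normal -0.854 -0.517 -0.061
  outer loop
   vertex 0.4 3.7 0.8
   vertex 2.5 0.0 2.8
   vertex 0.1 3.9 3.3
  endloop
 endfacet
 facet normal -0.209 0.972 -0.103
  outer loop
   vertex 0.4 3.7 0.8
   vertex 0.1 3.9 3.3
   vertex 1.5 4.0 1.4
  endloop
 endfacet
 facet normal 0.873 0.227 0.431
  outer loop
   vertex 2.5 1.9 1.8
   vertex 1.3 3.1 3.6
   vertex 2.5 0.0 2.8
  endloop
 endfacet
 facet normal 0.850 0.455 0.264
  outer loop
   vertex 2.5 1.9 1.8
   vertex 1.5 4.0 1.4
   vertex 1.3 3.1 3.6
  endloop
 endfacet
 facet normal 0.110 0.793 -0.599
  outer loop
   vertex 2.0 3.1 0.3
   vertex 0.4 3.7 0.8
   vertex 1.5 4.0 1.4
  endloop
 endfacet
 facet normal 0.898 0.437 0.050
  outer loop
   vertex 2.0 3.1 0.3
   vertex 1.5 4.0 1.4
   vertex 2.5 1.9 1.8
  endloop
 endfacet
 facet normal -0.435 -0.607 -0.665
  outer loop
   vertex 2.0 3.1 0.3
   vertex 2.5 0.0 2.8
   vertex 0.4 3.7 0.8
  endloop
 endfacet
 facet normal 0.838 -0.254 -0.483
  outer loop
   vertex 2.0 3.1 0.3
   vertex 2.5 1.9 1.8
   vertex 2.5 0.0 2.8
  endloop
 endfacet
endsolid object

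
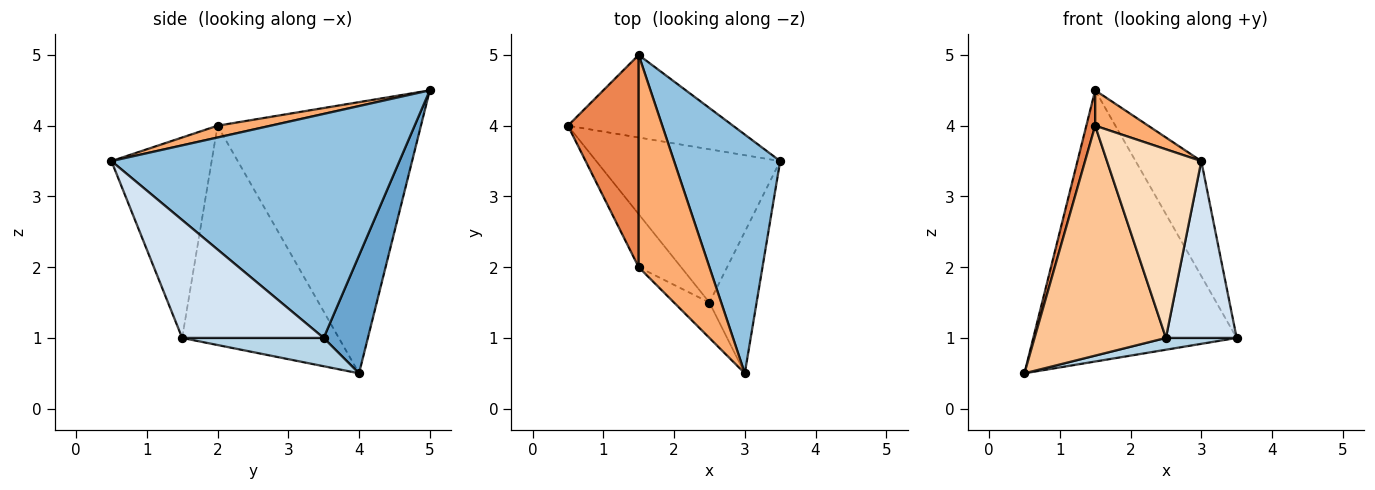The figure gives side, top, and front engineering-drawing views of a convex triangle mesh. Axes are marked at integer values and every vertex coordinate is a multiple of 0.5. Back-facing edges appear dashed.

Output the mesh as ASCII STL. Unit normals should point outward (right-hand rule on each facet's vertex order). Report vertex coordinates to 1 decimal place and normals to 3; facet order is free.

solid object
 facet normal 0.204 0.937 -0.285
  outer loop
   vertex 1.5 5.0 4.5
   vertex 3.5 3.5 1.0
   vertex 0.5 4.0 0.5
  endloop
 endfacet
 facet normal 0.885 0.202 0.419
  outer loop
   vertex 1.5 5.0 4.5
   vertex 3.0 0.5 3.5
   vertex 3.5 3.5 1.0
  endloop
 endfacet
 facet normal 0.152 -0.076 -0.986
  outer loop
   vertex 2.5 1.5 1.0
   vertex 0.5 4.0 0.5
   vertex 3.5 3.5 1.0
  endloop
 endfacet
 facet normal 0.842 -0.421 -0.337
  outer loop
   vertex 2.5 1.5 1.0
   vertex 3.5 3.5 1.0
   vertex 3.0 0.5 3.5
  endloop
 endfacet
 facet normal -0.967 -0.042 0.252
  outer loop
   vertex 1.5 2.0 4.0
   vertex 1.5 5.0 4.5
   vertex 0.5 4.0 0.5
  endloop
 endfacet
 facet normal 0.162 -0.162 0.973
  outer loop
   vertex 1.5 2.0 4.0
   vertex 3.0 0.5 3.5
   vertex 1.5 5.0 4.5
  endloop
 endfacet
 facet normal -0.758 -0.636 -0.147
  outer loop
   vertex 1.5 2.0 4.0
   vertex 0.5 4.0 0.5
   vertex 2.5 1.5 1.0
  endloop
 endfacet
 facet normal -0.722 -0.680 -0.127
  outer loop
   vertex 1.5 2.0 4.0
   vertex 2.5 1.5 1.0
   vertex 3.0 0.5 3.5
  endloop
 endfacet
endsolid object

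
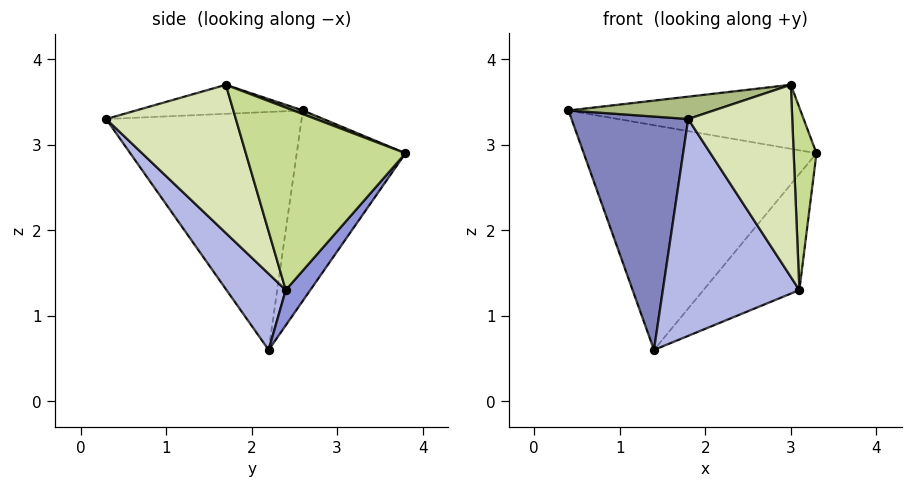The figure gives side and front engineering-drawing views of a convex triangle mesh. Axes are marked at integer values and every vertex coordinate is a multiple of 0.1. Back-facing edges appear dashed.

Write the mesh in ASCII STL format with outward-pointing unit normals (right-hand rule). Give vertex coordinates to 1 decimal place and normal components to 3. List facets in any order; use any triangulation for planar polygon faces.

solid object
 facet normal -0.408 0.872 -0.270
  outer loop
   vertex 1.4 2.2 0.6
   vertex 0.4 2.6 3.4
   vertex 3.3 3.8 2.9
  endloop
 endfacet
 facet normal -0.836 -0.499 -0.227
  outer loop
   vertex 1.4 2.2 0.6
   vertex 1.8 0.3 3.3
   vertex 0.4 2.6 3.4
  endloop
 endfacet
 facet normal 0.186 0.728 -0.660
  outer loop
   vertex 3.1 2.4 1.3
   vertex 1.4 2.2 0.6
   vertex 3.3 3.8 2.9
  endloop
 endfacet
 facet normal 0.325 -0.750 -0.576
  outer loop
   vertex 3.1 2.4 1.3
   vertex 1.8 0.3 3.3
   vertex 1.4 2.2 0.6
  endloop
 endfacet
 facet normal 0.015 0.354 0.935
  outer loop
   vertex 3.0 1.7 3.7
   vertex 3.3 3.8 2.9
   vertex 0.4 2.6 3.4
  endloop
 endfacet
 facet normal -0.161 -0.141 0.977
  outer loop
   vertex 3.0 1.7 3.7
   vertex 0.4 2.6 3.4
   vertex 1.8 0.3 3.3
  endloop
 endfacet
 facet normal 0.990 -0.141 0.000
  outer loop
   vertex 3.0 1.7 3.7
   vertex 3.1 2.4 1.3
   vertex 3.3 3.8 2.9
  endloop
 endfacet
 facet normal 0.771 -0.619 -0.148
  outer loop
   vertex 3.0 1.7 3.7
   vertex 1.8 0.3 3.3
   vertex 3.1 2.4 1.3
  endloop
 endfacet
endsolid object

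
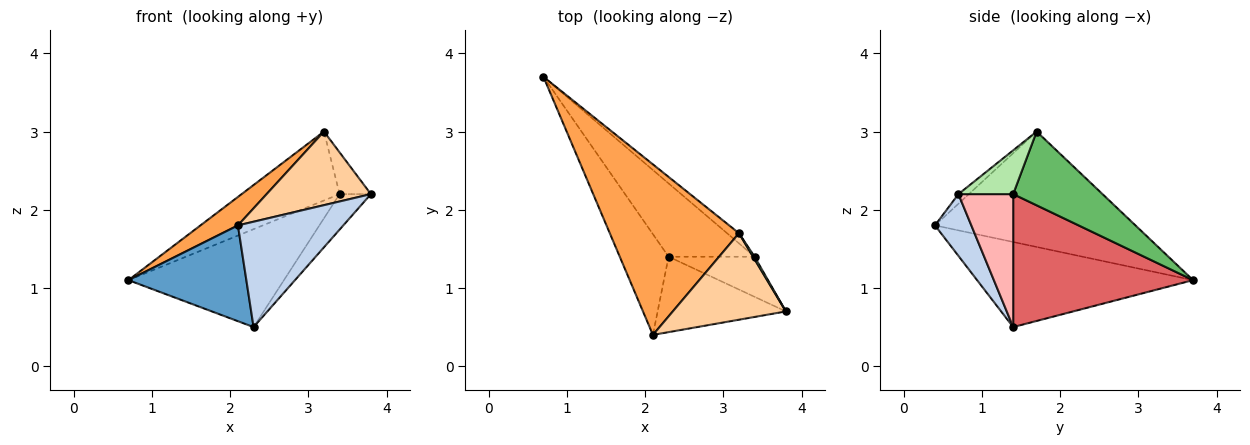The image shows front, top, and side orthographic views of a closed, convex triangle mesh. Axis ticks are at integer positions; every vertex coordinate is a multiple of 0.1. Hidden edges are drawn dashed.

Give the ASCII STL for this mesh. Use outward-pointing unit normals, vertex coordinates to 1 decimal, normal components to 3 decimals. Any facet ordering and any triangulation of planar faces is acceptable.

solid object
 facet normal -0.784 -0.428 -0.450
  outer loop
   vertex 2.3 1.4 0.5
   vertex 2.1 0.4 1.8
   vertex 0.7 3.7 1.1
  endloop
 endfacet
 facet normal 0.270 -0.783 -0.561
  outer loop
   vertex 2.3 1.4 0.5
   vertex 3.8 0.7 2.2
   vertex 2.1 0.4 1.8
  endloop
 endfacet
 facet normal -0.661 -0.124 0.740
  outer loop
   vertex 3.2 1.7 3.0
   vertex 0.7 3.7 1.1
   vertex 2.1 0.4 1.8
  endloop
 endfacet
 facet normal -0.065 -0.647 0.760
  outer loop
   vertex 3.2 1.7 3.0
   vertex 2.1 0.4 1.8
   vertex 3.8 0.7 2.2
  endloop
 endfacet
 facet normal 0.670 0.735 -0.108
  outer loop
   vertex 3.4 1.4 2.2
   vertex 0.7 3.7 1.1
   vertex 3.2 1.7 3.0
  endloop
 endfacet
 facet normal 0.868 0.496 0.031
  outer loop
   vertex 3.4 1.4 2.2
   vertex 3.2 1.7 3.0
   vertex 3.8 0.7 2.2
  endloop
 endfacet
 facet normal 0.679 0.587 -0.440
  outer loop
   vertex 3.4 1.4 2.2
   vertex 2.3 1.4 0.5
   vertex 0.7 3.7 1.1
  endloop
 endfacet
 facet normal 0.757 0.433 -0.490
  outer loop
   vertex 3.4 1.4 2.2
   vertex 3.8 0.7 2.2
   vertex 2.3 1.4 0.5
  endloop
 endfacet
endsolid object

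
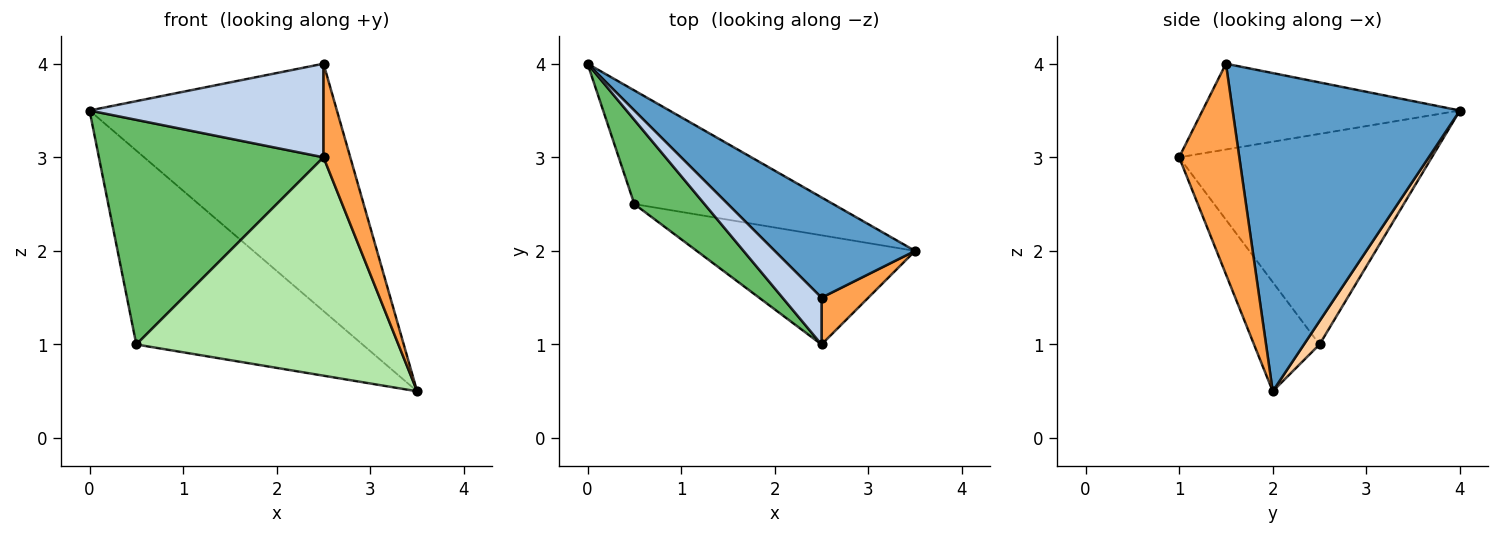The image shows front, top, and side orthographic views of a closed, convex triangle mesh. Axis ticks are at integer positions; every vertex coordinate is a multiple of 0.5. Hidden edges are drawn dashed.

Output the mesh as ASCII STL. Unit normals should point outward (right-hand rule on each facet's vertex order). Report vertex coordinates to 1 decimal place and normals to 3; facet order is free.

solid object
 facet normal 0.648 0.706 0.286
  outer loop
   vertex 2.5 1.5 4.0
   vertex 3.5 2.0 0.5
   vertex 0.0 4.0 3.5
  endloop
 endfacet
 facet normal -0.701 -0.638 0.319
  outer loop
   vertex 2.5 1.5 4.0
   vertex 0.0 4.0 3.5
   vertex 2.5 1.0 3.0
  endloop
 endfacet
 facet normal 0.896 -0.398 0.199
  outer loop
   vertex 2.5 1.5 4.0
   vertex 2.5 1.0 3.0
   vertex 3.5 2.0 0.5
  endloop
 endfacet
 facet normal 0.059 0.861 -0.505
  outer loop
   vertex 0.5 2.5 1.0
   vertex 0.0 4.0 3.5
   vertex 3.5 2.0 0.5
  endloop
 endfacet
 facet normal -0.725 -0.645 0.242
  outer loop
   vertex 0.5 2.5 1.0
   vertex 2.5 1.0 3.0
   vertex 0.0 4.0 3.5
  endloop
 endfacet
 facet normal -0.218 -0.873 -0.436
  outer loop
   vertex 0.5 2.5 1.0
   vertex 3.5 2.0 0.5
   vertex 2.5 1.0 3.0
  endloop
 endfacet
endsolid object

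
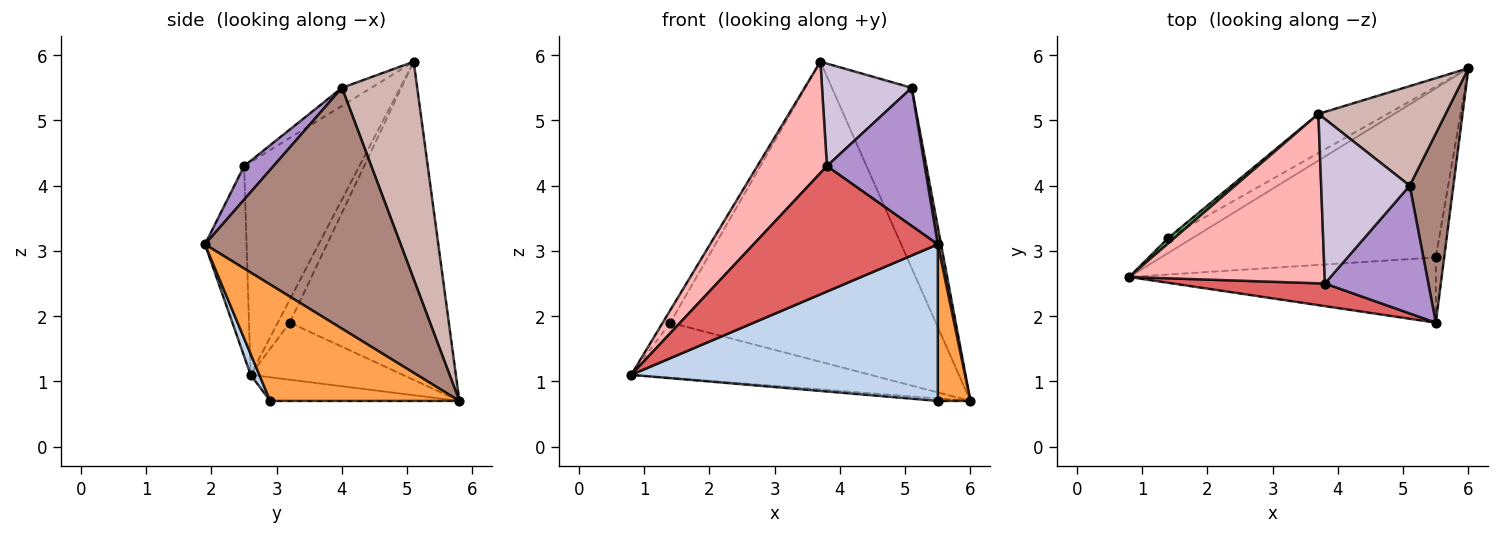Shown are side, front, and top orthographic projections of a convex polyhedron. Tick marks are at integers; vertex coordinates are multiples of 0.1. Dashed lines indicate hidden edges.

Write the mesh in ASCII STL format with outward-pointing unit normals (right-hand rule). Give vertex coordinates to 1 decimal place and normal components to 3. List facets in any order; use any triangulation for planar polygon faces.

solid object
 facet normal -0.086 0.015 -0.996
  outer loop
   vertex 5.5 2.9 0.7
   vertex 0.8 2.6 1.1
   vertex 6.0 5.8 0.7
  endloop
 endfacet
 facet normal 0.026 -0.923 -0.384
  outer loop
   vertex 5.5 2.9 0.7
   vertex 5.5 1.9 3.1
   vertex 0.8 2.6 1.1
  endloop
 endfacet
 facet normal 0.983 -0.169 -0.071
  outer loop
   vertex 5.5 2.9 0.7
   vertex 6.0 5.8 0.7
   vertex 5.5 1.9 3.1
  endloop
 endfacet
 facet normal -0.523 0.822 -0.224
  outer loop
   vertex 1.4 3.2 1.9
   vertex 6.0 5.8 0.7
   vertex 0.8 2.6 1.1
  endloop
 endfacet
 facet normal -0.822 0.523 0.224
  outer loop
   vertex 1.4 3.2 1.9
   vertex 0.8 2.6 1.1
   vertex 3.7 5.1 5.9
  endloop
 endfacet
 facet normal -0.511 0.852 -0.111
  outer loop
   vertex 1.4 3.2 1.9
   vertex 3.7 5.1 5.9
   vertex 6.0 5.8 0.7
  endloop
 endfacet
 facet normal -0.217 -0.961 0.173
  outer loop
   vertex 3.8 2.5 4.3
   vertex 0.8 2.6 1.1
   vertex 5.5 1.9 3.1
  endloop
 endfacet
 facet normal -0.673 -0.406 0.618
  outer loop
   vertex 3.8 2.5 4.3
   vertex 3.7 5.1 5.9
   vertex 0.8 2.6 1.1
  endloop
 endfacet
 facet normal 0.215 -0.717 0.663
  outer loop
   vertex 5.1 4.0 5.5
   vertex 3.8 2.5 4.3
   vertex 5.5 1.9 3.1
  endloop
 endfacet
 facet normal -0.171 -0.521 0.836
  outer loop
   vertex 5.1 4.0 5.5
   vertex 3.7 5.1 5.9
   vertex 3.8 2.5 4.3
  endloop
 endfacet
 facet normal 0.984 -0.016 0.178
  outer loop
   vertex 5.1 4.0 5.5
   vertex 5.5 1.9 3.1
   vertex 6.0 5.8 0.7
  endloop
 endfacet
 facet normal 0.637 0.675 0.373
  outer loop
   vertex 5.1 4.0 5.5
   vertex 6.0 5.8 0.7
   vertex 3.7 5.1 5.9
  endloop
 endfacet
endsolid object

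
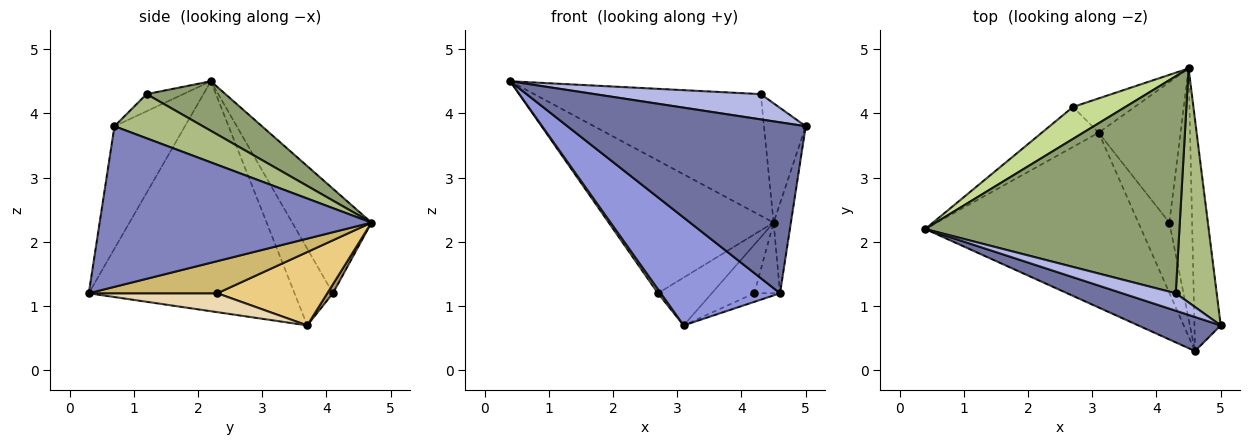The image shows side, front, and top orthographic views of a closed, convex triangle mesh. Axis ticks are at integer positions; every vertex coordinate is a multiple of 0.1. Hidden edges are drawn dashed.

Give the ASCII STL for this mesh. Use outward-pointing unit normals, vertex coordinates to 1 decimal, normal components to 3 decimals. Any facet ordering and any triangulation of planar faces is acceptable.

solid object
 facet normal -0.279 -0.942 0.188
  outer loop
   vertex 4.6 0.3 1.2
   vertex 5.0 0.7 3.8
   vertex 0.4 2.2 4.5
  endloop
 endfacet
 facet normal 0.985 0.063 -0.161
  outer loop
   vertex 4.6 0.3 1.2
   vertex 4.5 4.7 2.3
   vertex 5.0 0.7 3.8
  endloop
 endfacet
 facet normal -0.672 -0.389 -0.631
  outer loop
   vertex 3.1 3.7 0.7
   vertex 4.6 0.3 1.2
   vertex 0.4 2.2 4.5
  endloop
 endfacet
 facet normal -0.179 -0.810 0.559
  outer loop
   vertex 4.3 1.2 4.3
   vertex 0.4 2.2 4.5
   vertex 5.0 0.7 3.8
  endloop
 endfacet
 facet normal 0.168 0.482 0.860
  outer loop
   vertex 4.3 1.2 4.3
   vertex 4.5 4.7 2.3
   vertex 0.4 2.2 4.5
  endloop
 endfacet
 facet normal 0.693 0.328 0.642
  outer loop
   vertex 4.3 1.2 4.3
   vertex 5.0 0.7 3.8
   vertex 4.5 4.7 2.3
  endloop
 endfacet
 facet normal -0.423 0.881 0.212
  outer loop
   vertex 2.7 4.1 1.2
   vertex 0.4 2.2 4.5
   vertex 4.5 4.7 2.3
  endloop
 endfacet
 facet normal -0.802 -0.060 -0.594
  outer loop
   vertex 2.7 4.1 1.2
   vertex 3.1 3.7 0.7
   vertex 0.4 2.2 4.5
  endloop
 endfacet
 facet normal 0.085 0.810 -0.580
  outer loop
   vertex 2.7 4.1 1.2
   vertex 4.5 4.7 2.3
   vertex 3.1 3.7 0.7
  endloop
 endfacet
 facet normal 0.805 0.161 -0.571
  outer loop
   vertex 4.2 2.3 1.2
   vertex 4.5 4.7 2.3
   vertex 4.6 0.3 1.2
  endloop
 endfacet
 facet normal 0.646 0.250 -0.721
  outer loop
   vertex 4.2 2.3 1.2
   vertex 3.1 3.7 0.7
   vertex 4.5 4.7 2.3
  endloop
 endfacet
 facet normal 0.518 0.104 -0.849
  outer loop
   vertex 4.2 2.3 1.2
   vertex 4.6 0.3 1.2
   vertex 3.1 3.7 0.7
  endloop
 endfacet
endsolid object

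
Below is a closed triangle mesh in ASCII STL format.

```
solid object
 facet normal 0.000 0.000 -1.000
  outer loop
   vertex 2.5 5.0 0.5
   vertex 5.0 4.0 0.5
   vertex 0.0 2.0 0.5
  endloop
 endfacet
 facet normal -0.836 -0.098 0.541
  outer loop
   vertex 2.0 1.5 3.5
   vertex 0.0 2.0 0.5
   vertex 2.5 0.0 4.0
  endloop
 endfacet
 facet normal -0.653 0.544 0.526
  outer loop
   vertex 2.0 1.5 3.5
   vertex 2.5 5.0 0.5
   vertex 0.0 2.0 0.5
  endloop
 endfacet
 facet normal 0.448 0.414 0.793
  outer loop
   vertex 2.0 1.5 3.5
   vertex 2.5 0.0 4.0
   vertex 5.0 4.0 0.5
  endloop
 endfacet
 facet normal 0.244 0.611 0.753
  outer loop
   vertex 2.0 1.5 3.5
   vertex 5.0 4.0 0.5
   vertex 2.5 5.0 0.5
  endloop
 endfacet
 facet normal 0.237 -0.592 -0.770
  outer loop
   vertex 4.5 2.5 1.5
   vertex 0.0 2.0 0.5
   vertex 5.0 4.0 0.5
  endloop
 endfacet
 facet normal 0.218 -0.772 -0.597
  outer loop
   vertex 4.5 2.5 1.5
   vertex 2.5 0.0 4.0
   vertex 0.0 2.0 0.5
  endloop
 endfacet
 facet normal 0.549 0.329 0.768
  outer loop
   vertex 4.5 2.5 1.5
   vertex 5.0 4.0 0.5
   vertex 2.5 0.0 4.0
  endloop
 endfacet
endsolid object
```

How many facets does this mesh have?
8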